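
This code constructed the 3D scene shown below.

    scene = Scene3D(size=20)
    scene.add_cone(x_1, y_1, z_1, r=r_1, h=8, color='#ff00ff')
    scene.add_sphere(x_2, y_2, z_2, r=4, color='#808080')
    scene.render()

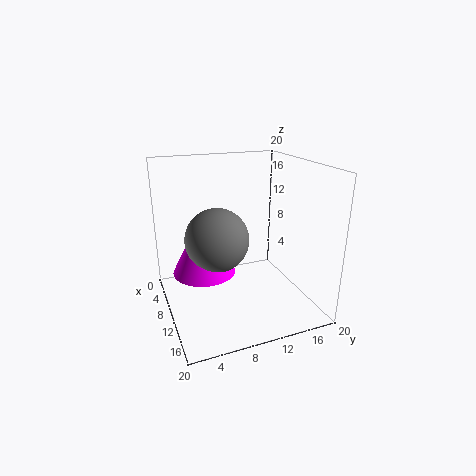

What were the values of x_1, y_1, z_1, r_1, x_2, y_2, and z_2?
x_1 = 12
y_1 = 4.5
z_1 = 7
r_1 = 4
x_2 = 13
y_2 = 6
z_2 = 11.5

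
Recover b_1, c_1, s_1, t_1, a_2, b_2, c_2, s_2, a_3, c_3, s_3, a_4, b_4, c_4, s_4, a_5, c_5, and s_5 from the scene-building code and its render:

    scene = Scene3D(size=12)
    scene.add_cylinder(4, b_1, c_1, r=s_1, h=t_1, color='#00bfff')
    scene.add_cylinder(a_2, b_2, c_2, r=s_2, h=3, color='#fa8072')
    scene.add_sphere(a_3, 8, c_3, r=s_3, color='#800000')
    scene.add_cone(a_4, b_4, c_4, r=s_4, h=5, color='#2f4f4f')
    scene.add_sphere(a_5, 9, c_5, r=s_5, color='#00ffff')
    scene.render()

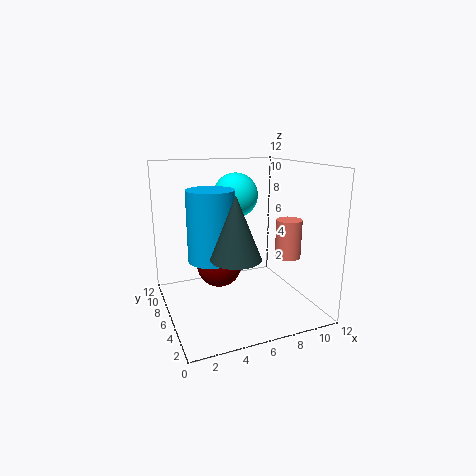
b_1 = 7
c_1 = 4
s_1 = 2
t_1 = 6
a_2 = 9
b_2 = 3
c_2 = 5
s_2 = 1
a_3 = 5
c_3 = 3
s_3 = 2
a_4 = 5
b_4 = 4
c_4 = 5
s_4 = 2
a_5 = 7
c_5 = 9
s_5 = 2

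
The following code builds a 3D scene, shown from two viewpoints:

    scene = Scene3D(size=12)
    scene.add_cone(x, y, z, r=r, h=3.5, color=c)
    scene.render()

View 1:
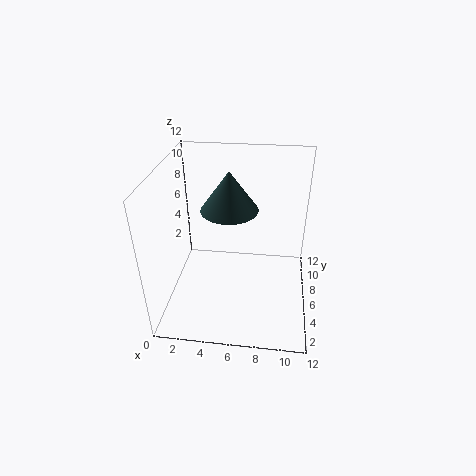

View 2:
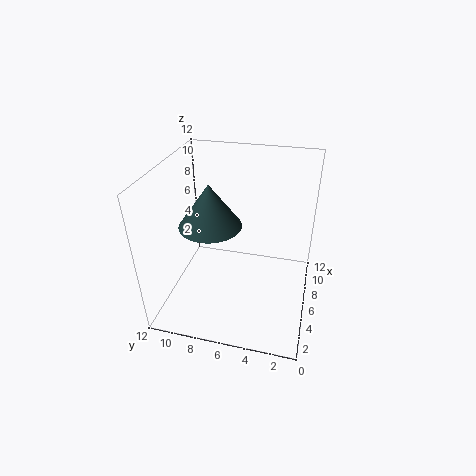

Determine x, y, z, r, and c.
x = 5, y = 8, z = 7.5, r = 2.5, c = 'darkslategray'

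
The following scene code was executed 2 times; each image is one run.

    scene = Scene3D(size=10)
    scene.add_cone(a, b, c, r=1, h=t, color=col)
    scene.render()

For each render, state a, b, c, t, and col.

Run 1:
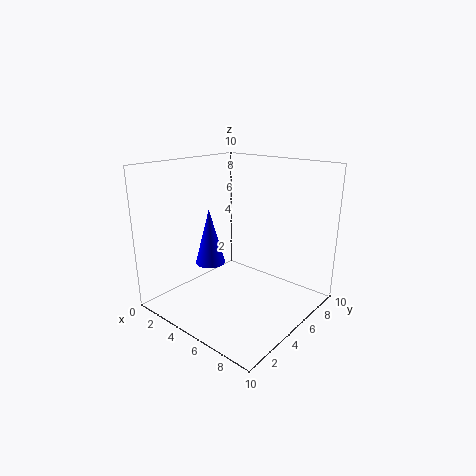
a = 4; b = 3.25; c = 3.5; t = 3.75; col = 'blue'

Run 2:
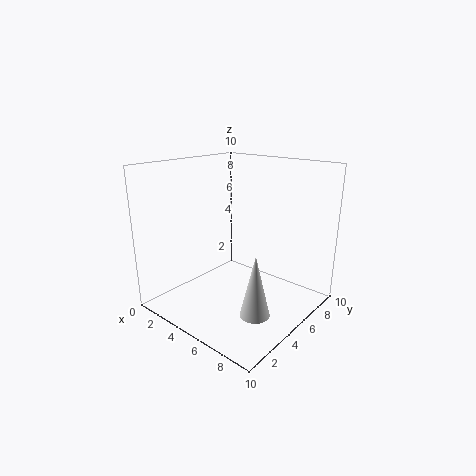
a = 7.5; b = 3.75; c = 0.5; t = 4.25; col = 'lightgray'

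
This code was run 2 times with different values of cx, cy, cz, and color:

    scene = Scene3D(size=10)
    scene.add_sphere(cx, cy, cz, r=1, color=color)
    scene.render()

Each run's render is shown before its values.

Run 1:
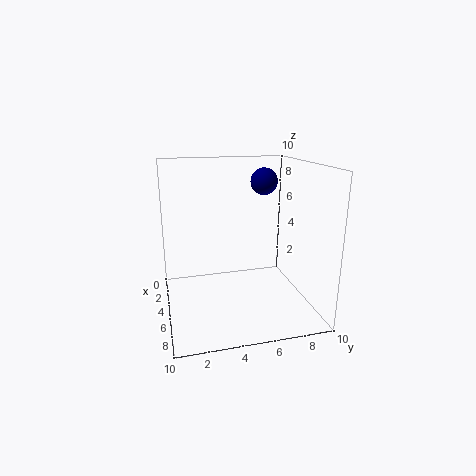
cx = 3
cy = 7.5
cz = 8.5
color = 'navy'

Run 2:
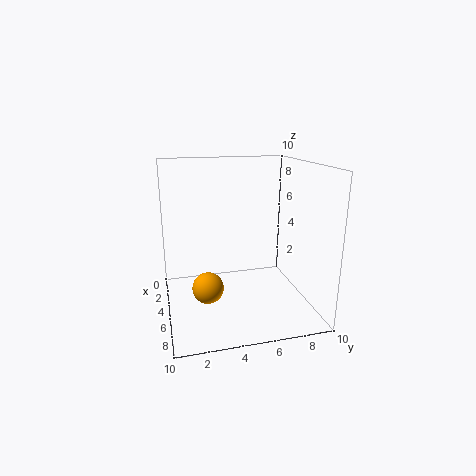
cx = 7
cy = 2.5
cz = 2.5
color = 'orange'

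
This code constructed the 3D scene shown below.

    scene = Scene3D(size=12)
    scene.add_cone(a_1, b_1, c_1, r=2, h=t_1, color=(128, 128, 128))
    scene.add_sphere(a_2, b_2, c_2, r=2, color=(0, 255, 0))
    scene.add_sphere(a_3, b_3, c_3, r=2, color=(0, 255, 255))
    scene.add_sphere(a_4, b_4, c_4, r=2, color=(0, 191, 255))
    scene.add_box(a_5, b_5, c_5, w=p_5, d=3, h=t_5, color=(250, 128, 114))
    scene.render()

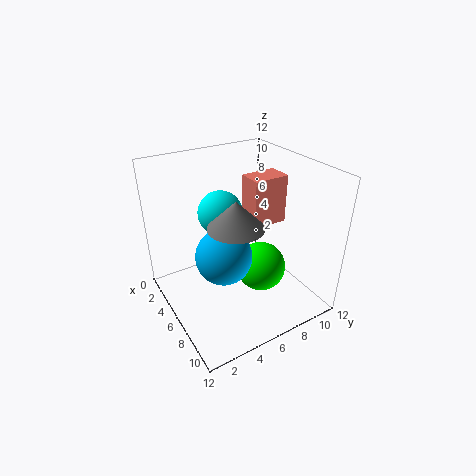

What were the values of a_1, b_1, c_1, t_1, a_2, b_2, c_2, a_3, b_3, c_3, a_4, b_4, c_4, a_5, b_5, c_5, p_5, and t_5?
a_1 = 9
b_1 = 4
c_1 = 9
t_1 = 2
a_2 = 8
b_2 = 7
c_2 = 4
a_3 = 3
b_3 = 6
c_3 = 7
a_4 = 9
b_4 = 3
c_4 = 7
a_5 = 5
b_5 = 7
c_5 = 7
p_5 = 2
t_5 = 4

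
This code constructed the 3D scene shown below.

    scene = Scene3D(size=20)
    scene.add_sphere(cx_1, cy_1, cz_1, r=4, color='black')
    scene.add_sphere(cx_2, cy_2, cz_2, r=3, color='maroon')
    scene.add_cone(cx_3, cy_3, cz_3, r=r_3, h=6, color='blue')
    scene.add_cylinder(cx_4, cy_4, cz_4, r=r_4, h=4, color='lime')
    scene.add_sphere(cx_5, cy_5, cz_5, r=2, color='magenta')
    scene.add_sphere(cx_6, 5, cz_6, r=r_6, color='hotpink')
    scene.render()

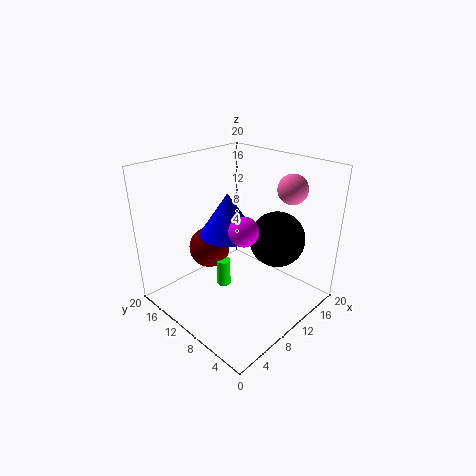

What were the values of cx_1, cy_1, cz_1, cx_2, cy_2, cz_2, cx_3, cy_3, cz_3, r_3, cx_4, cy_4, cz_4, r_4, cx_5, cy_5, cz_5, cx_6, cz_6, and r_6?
cx_1 = 15
cy_1 = 7
cz_1 = 9
cx_2 = 9
cy_2 = 15
cz_2 = 7
cx_3 = 10
cy_3 = 12
cz_3 = 10
r_3 = 4
cx_4 = 9
cy_4 = 12
cz_4 = 2
r_4 = 1
cx_5 = 9
cy_5 = 8
cz_5 = 12
cx_6 = 15
cz_6 = 17
r_6 = 2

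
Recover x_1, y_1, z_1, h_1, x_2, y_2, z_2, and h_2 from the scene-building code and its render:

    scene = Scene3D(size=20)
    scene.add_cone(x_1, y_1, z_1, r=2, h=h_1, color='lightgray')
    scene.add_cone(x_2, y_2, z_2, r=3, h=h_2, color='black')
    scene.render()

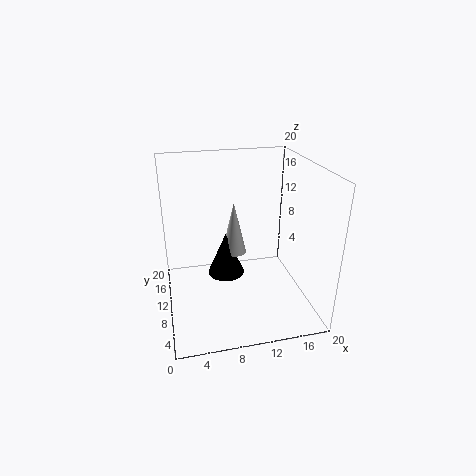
x_1 = 11
y_1 = 17
z_1 = 4
h_1 = 8.5
x_2 = 9.5
y_2 = 16.5
z_2 = 0.5
h_2 = 7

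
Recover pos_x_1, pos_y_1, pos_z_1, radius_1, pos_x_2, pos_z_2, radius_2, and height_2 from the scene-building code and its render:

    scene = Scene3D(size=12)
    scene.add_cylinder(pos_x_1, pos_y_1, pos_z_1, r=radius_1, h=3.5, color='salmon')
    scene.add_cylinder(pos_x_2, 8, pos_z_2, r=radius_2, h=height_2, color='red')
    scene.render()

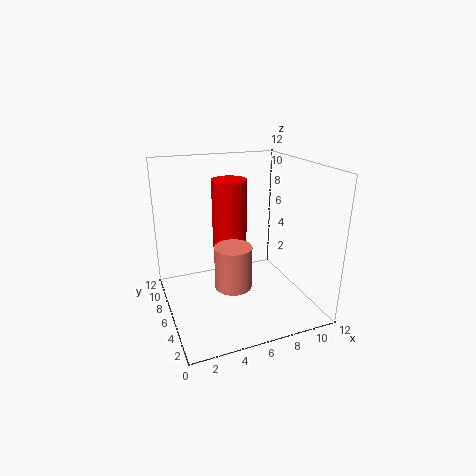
pos_x_1 = 5; pos_y_1 = 4.5; pos_z_1 = 2.5; radius_1 = 1.5; pos_x_2 = 6; pos_z_2 = 4.5; radius_2 = 1.5; height_2 = 6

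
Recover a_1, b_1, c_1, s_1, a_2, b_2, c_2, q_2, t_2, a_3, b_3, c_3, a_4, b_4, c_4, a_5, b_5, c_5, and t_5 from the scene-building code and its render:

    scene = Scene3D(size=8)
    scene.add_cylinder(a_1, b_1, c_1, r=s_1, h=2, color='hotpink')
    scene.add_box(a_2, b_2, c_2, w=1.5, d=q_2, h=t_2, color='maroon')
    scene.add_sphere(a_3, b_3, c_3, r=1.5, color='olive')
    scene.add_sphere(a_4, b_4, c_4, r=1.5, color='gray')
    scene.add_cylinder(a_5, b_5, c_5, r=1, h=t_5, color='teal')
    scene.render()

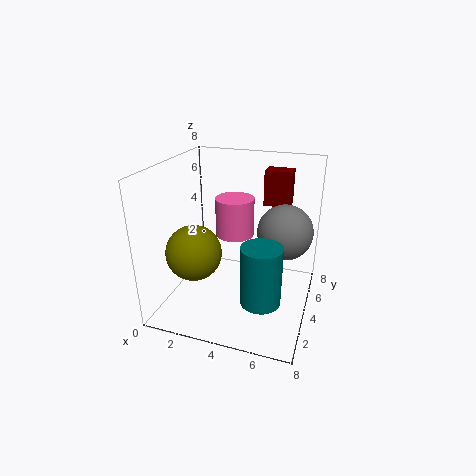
a_1 = 4; b_1 = 3.5; c_1 = 4.5; s_1 = 1; a_2 = 5; b_2 = 5.5; c_2 = 5.5; q_2 = 1; t_2 = 2; a_3 = 2; b_3 = 2.5; c_3 = 3.5; a_4 = 6.5; b_4 = 4.5; c_4 = 4.5; a_5 = 6; b_5 = 1.5; c_5 = 2; t_5 = 3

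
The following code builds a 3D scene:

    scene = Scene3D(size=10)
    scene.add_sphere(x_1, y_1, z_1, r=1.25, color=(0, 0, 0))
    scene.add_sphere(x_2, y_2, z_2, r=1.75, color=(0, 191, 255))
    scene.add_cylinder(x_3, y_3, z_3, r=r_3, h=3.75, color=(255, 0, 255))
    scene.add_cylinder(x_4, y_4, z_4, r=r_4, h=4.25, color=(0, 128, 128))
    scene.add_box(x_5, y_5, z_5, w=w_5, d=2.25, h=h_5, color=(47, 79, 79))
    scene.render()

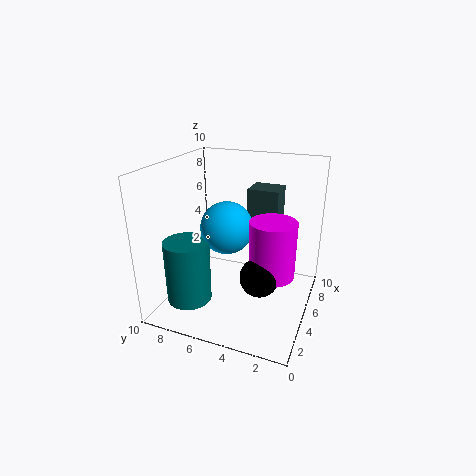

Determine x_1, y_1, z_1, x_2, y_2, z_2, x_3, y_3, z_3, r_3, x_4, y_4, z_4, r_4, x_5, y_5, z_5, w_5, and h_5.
x_1 = 3, y_1 = 2.75, z_1 = 3.5, x_2 = 4.25, y_2 = 5.5, z_2 = 6, x_3 = 4, y_3 = 2.25, z_3 = 3.25, r_3 = 1.5, x_4 = 2.25, y_4 = 7.5, z_4 = 1.25, r_4 = 1.5, x_5 = 6.75, y_5 = 2.75, z_5 = 5.25, w_5 = 2, h_5 = 2.75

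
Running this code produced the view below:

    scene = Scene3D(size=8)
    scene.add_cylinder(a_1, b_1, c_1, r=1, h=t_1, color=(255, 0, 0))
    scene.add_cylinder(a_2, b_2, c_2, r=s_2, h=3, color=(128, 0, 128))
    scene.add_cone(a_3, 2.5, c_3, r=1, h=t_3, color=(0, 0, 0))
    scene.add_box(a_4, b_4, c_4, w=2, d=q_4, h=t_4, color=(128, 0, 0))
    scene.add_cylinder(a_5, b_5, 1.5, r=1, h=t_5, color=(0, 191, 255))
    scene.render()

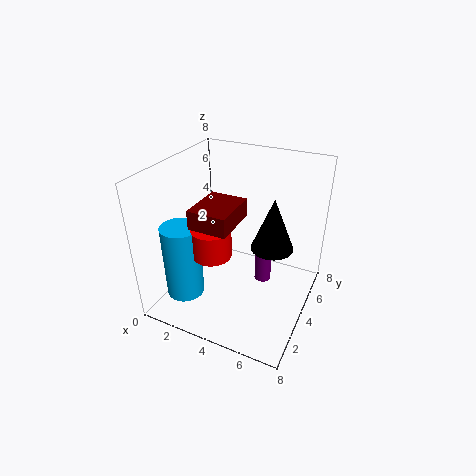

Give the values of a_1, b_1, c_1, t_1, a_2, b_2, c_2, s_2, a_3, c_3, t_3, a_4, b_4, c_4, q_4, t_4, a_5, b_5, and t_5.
a_1 = 3.5; b_1 = 2; c_1 = 4; t_1 = 1.5; a_2 = 5; b_2 = 5.5; c_2 = 0.5; s_2 = 0.5; a_3 = 6.5; c_3 = 5; t_3 = 2.5; a_4 = 2.5; b_4 = 1.5; c_4 = 5.5; q_4 = 2.5; t_4 = 1; a_5 = 2; b_5 = 1.5; t_5 = 4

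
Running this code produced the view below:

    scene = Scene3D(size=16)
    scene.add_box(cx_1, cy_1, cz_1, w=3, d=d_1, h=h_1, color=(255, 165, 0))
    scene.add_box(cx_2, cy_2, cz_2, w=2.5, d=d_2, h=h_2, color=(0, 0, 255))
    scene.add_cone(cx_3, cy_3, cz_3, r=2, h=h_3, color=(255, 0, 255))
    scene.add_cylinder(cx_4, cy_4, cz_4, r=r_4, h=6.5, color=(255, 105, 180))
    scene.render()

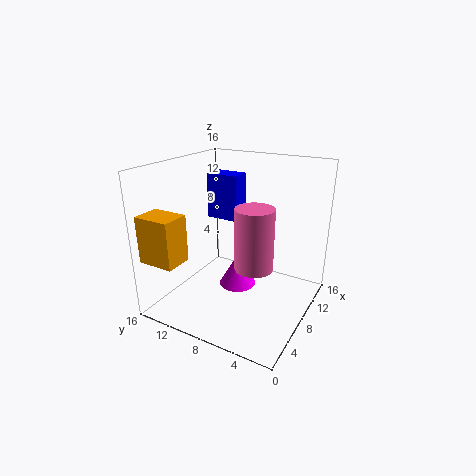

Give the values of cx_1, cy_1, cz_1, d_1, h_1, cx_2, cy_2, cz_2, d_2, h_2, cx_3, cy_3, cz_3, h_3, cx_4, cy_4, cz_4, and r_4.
cx_1 = 0.5, cy_1 = 11.5, cz_1 = 6.5, d_1 = 4, h_1 = 5, cx_2 = 11, cy_2 = 10, cz_2 = 8.5, d_2 = 4, h_2 = 5.5, cx_3 = 7, cy_3 = 7.5, cz_3 = 3, h_3 = 3.5, cx_4 = 6, cy_4 = 5, cz_4 = 6, r_4 = 2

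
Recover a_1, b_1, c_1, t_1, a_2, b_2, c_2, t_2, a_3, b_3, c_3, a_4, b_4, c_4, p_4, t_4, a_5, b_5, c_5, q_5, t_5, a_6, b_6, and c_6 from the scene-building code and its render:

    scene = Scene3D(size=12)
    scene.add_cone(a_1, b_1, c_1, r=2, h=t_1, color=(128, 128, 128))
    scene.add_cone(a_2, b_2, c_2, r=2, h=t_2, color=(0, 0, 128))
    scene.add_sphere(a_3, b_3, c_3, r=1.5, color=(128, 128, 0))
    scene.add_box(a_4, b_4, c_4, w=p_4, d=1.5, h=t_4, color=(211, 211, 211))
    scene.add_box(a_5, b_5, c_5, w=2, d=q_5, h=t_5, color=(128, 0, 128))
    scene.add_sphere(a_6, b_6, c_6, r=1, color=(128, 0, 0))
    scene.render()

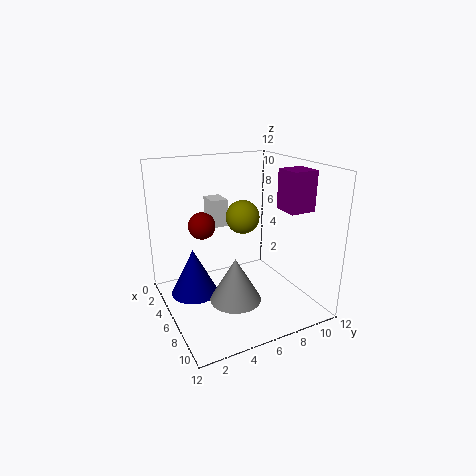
a_1 = 8.5; b_1 = 4.5; c_1 = 2; t_1 = 3.5; a_2 = 4.5; b_2 = 2.5; c_2 = 1; t_2 = 4; a_3 = 4; b_3 = 7.5; c_3 = 7; a_4 = 1; b_4 = 5; c_4 = 6; p_4 = 2; t_4 = 2.5; a_5 = 8.5; b_5 = 8; c_5 = 9; q_5 = 2; t_5 = 3; a_6 = 7; b_6 = 2.5; c_6 = 8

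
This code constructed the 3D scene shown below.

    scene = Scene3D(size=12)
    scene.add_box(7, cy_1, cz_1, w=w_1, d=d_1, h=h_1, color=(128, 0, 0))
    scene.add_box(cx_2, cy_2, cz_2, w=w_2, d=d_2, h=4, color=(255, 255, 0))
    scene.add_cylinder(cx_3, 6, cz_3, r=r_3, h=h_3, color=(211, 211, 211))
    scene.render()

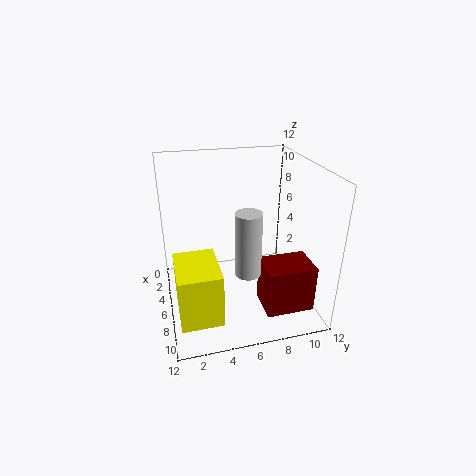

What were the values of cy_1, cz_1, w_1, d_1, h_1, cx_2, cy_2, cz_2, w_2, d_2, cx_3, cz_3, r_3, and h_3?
cy_1 = 7.5; cz_1 = 0.5; w_1 = 3; d_1 = 4; h_1 = 4; cx_2 = 8; cy_2 = 0.5; cz_2 = 2.5; w_2 = 4; d_2 = 3; cx_3 = 9; cz_3 = 4.5; r_3 = 1; h_3 = 5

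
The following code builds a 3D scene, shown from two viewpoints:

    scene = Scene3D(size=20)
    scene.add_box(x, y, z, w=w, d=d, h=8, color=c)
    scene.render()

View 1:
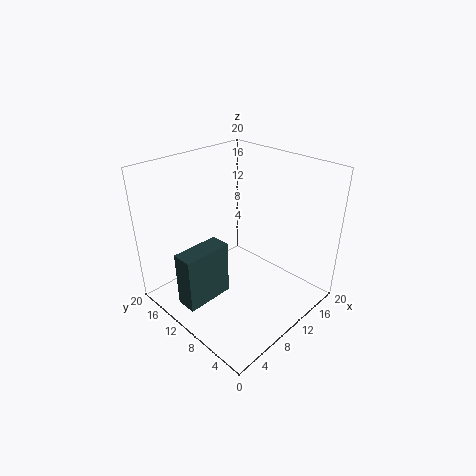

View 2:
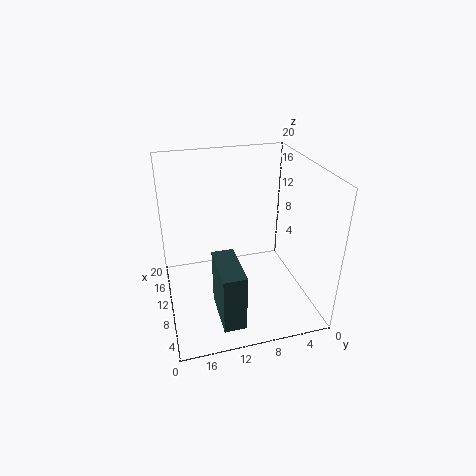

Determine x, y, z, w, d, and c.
x = 2
y = 11
z = 1
w = 7
d = 3
c = 'darkslategray'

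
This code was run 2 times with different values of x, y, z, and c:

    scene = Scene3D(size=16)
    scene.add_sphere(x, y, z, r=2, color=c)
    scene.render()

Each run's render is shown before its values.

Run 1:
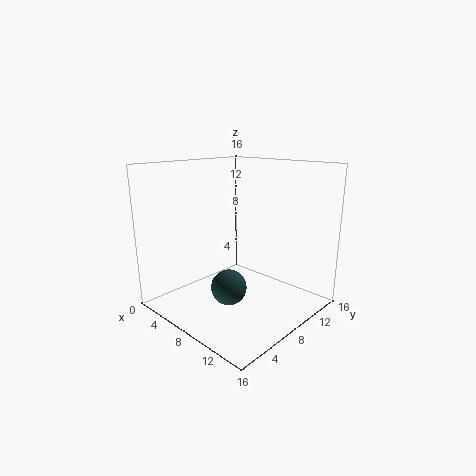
x = 8, y = 6.5, z = 2.5, c = 'darkslategray'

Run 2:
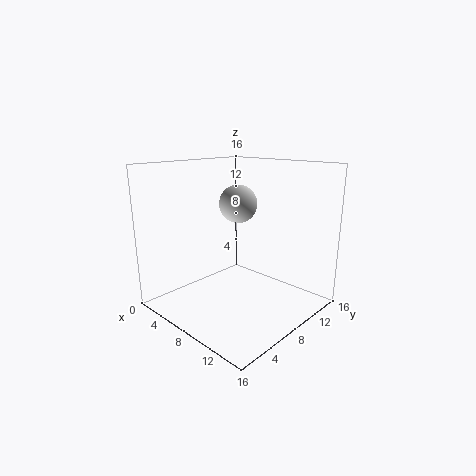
x = 8.5, y = 7.5, z = 12, c = 'lightgray'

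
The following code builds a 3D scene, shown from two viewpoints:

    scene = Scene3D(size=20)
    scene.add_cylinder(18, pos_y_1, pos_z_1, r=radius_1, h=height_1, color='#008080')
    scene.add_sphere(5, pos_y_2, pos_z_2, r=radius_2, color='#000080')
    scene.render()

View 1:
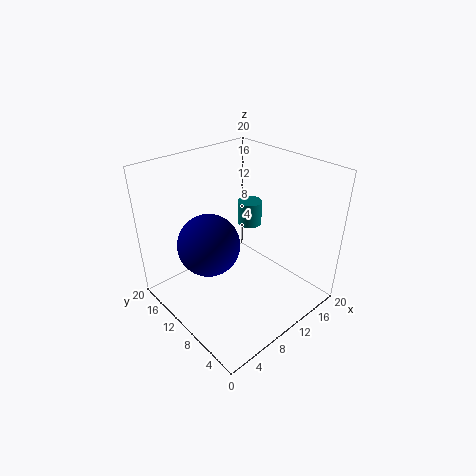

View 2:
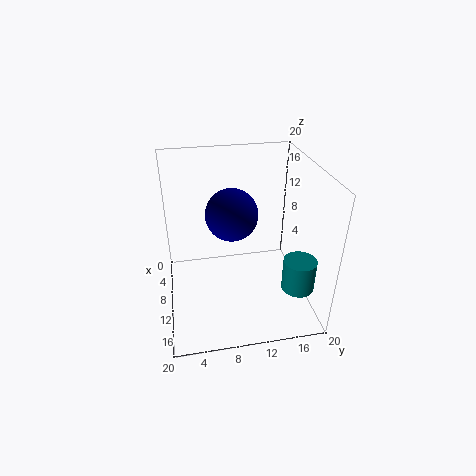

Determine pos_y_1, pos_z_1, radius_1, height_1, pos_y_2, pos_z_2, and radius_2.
pos_y_1 = 16
pos_z_1 = 7
radius_1 = 2
height_1 = 4
pos_y_2 = 10
pos_z_2 = 11
radius_2 = 4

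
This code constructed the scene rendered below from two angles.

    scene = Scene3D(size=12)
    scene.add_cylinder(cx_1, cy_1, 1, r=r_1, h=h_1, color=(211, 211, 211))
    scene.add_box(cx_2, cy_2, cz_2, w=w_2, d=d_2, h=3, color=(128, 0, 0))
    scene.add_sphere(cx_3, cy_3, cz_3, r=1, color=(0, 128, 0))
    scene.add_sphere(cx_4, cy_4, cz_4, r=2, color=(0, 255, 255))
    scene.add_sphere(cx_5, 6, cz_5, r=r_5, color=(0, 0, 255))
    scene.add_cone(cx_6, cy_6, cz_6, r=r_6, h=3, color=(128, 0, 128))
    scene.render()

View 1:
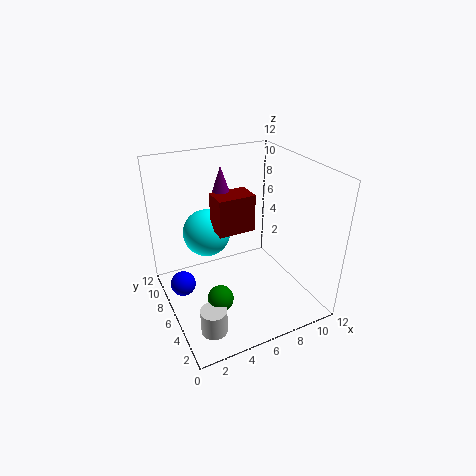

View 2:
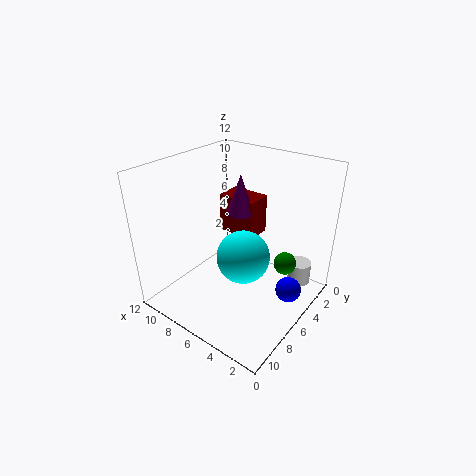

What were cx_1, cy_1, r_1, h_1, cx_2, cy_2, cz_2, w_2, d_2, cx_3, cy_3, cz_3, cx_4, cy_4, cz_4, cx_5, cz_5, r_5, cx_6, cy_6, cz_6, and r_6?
cx_1 = 2; cy_1 = 2; r_1 = 1; h_1 = 2; cx_2 = 4; cy_2 = 5; cz_2 = 7; w_2 = 3; d_2 = 2; cx_3 = 3; cy_3 = 3; cz_3 = 3; cx_4 = 4; cy_4 = 8; cz_4 = 6; cx_5 = 1; cz_5 = 3; r_5 = 1; cx_6 = 5; cy_6 = 7; cz_6 = 9; r_6 = 1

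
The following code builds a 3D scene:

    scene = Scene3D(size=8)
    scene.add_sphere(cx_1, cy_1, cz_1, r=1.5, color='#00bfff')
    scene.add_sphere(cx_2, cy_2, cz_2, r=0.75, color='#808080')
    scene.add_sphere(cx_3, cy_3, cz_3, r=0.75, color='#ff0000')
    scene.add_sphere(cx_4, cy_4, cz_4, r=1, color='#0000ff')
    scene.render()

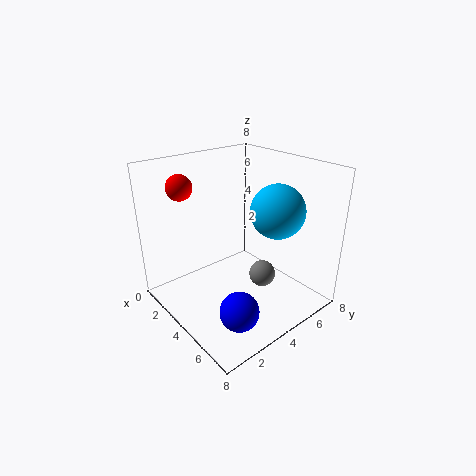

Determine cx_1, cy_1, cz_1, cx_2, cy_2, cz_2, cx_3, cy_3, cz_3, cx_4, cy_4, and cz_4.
cx_1 = 5.25; cy_1 = 5.75; cz_1 = 5.5; cx_2 = 5; cy_2 = 5; cz_2 = 1.75; cx_3 = 1; cy_3 = 2.25; cz_3 = 6.5; cx_4 = 6.5; cy_4 = 2; cz_4 = 1.5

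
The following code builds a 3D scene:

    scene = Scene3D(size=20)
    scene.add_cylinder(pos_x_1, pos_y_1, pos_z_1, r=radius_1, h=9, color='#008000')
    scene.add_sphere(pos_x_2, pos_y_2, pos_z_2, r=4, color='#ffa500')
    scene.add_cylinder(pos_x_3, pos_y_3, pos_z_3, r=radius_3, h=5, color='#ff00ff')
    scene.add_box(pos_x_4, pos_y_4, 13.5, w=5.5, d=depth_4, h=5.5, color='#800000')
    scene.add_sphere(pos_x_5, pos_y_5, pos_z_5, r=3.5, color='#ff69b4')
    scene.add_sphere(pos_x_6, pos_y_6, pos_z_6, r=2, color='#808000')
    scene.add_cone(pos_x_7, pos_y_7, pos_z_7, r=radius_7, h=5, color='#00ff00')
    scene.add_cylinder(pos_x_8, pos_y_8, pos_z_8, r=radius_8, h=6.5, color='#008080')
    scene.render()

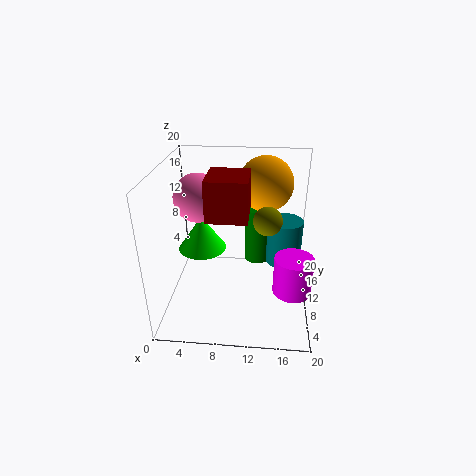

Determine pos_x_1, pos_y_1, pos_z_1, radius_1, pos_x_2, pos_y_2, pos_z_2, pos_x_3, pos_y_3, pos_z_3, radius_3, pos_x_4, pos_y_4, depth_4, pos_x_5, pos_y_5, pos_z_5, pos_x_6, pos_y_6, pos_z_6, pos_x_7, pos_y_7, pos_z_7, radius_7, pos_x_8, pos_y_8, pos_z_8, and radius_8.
pos_x_1 = 12.5; pos_y_1 = 17; pos_z_1 = 2.5; radius_1 = 2; pos_x_2 = 13.5; pos_y_2 = 15.5; pos_z_2 = 16; pos_x_3 = 17.5; pos_y_3 = 5.5; pos_z_3 = 5; radius_3 = 2.5; pos_x_4 = 6; pos_y_4 = 7; depth_4 = 6; pos_x_5 = 4; pos_y_5 = 13; pos_z_5 = 14.5; pos_x_6 = 14; pos_y_6 = 10.5; pos_z_6 = 12.5; pos_x_7 = 4.5; pos_y_7 = 12; pos_z_7 = 7; radius_7 = 3.5; pos_x_8 = 16.5; pos_y_8 = 12; pos_z_8 = 5.5; radius_8 = 2.5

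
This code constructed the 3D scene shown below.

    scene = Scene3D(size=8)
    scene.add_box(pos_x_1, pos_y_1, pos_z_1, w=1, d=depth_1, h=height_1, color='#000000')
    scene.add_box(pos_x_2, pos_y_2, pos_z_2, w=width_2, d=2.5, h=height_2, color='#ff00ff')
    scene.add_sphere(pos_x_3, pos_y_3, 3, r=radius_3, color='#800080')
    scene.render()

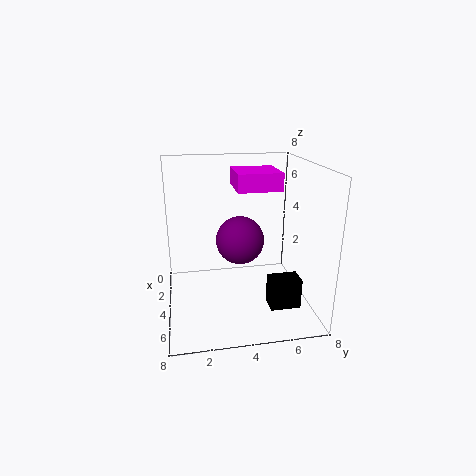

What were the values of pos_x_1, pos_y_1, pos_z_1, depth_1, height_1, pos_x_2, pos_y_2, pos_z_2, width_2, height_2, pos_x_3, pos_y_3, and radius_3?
pos_x_1 = 6.5, pos_y_1 = 5, pos_z_1 = 1.5, depth_1 = 1.5, height_1 = 1.5, pos_x_2 = 1.5, pos_y_2 = 4, pos_z_2 = 6.5, width_2 = 2.5, height_2 = 1, pos_x_3 = 2, pos_y_3 = 4.5, radius_3 = 1.5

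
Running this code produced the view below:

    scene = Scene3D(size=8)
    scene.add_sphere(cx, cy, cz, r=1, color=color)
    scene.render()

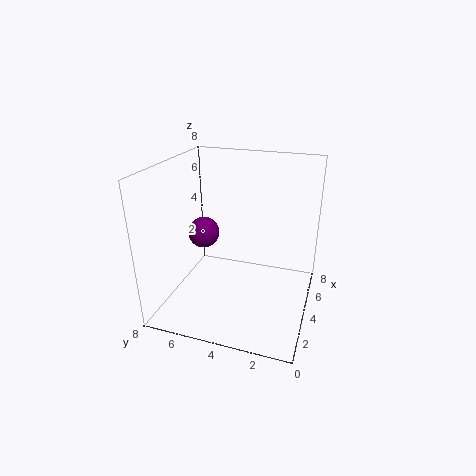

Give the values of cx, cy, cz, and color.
cx = 6; cy = 7; cz = 3; color = 'purple'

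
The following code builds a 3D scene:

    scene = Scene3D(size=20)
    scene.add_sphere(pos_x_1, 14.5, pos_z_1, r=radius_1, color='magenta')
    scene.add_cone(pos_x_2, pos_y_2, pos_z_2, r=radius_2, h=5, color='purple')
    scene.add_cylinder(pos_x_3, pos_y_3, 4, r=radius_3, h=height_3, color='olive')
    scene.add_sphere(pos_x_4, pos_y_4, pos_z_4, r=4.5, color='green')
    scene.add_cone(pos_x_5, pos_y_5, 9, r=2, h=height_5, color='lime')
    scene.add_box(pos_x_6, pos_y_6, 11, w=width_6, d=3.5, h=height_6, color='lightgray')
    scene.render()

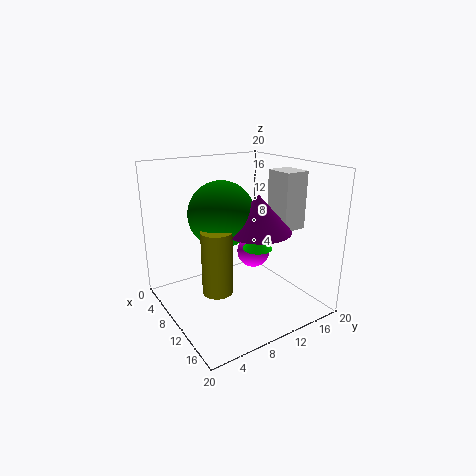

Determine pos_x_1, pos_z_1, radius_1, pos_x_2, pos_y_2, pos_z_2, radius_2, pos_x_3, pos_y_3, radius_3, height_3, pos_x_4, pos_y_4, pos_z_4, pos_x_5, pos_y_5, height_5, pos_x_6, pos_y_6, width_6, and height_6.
pos_x_1 = 7.5
pos_z_1 = 6
radius_1 = 2.5
pos_x_2 = 12.5
pos_y_2 = 11.5
pos_z_2 = 11.5
radius_2 = 4.5
pos_x_3 = 12
pos_y_3 = 5.5
radius_3 = 2
height_3 = 8.5
pos_x_4 = 9
pos_y_4 = 8
pos_z_4 = 13.5
pos_x_5 = 12.5
pos_y_5 = 11.5
height_5 = 3
pos_x_6 = 10
pos_y_6 = 15
width_6 = 4
height_6 = 8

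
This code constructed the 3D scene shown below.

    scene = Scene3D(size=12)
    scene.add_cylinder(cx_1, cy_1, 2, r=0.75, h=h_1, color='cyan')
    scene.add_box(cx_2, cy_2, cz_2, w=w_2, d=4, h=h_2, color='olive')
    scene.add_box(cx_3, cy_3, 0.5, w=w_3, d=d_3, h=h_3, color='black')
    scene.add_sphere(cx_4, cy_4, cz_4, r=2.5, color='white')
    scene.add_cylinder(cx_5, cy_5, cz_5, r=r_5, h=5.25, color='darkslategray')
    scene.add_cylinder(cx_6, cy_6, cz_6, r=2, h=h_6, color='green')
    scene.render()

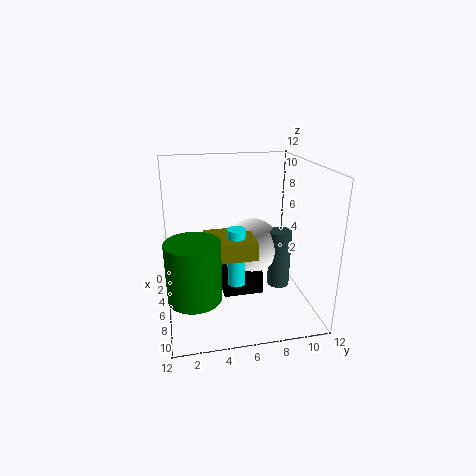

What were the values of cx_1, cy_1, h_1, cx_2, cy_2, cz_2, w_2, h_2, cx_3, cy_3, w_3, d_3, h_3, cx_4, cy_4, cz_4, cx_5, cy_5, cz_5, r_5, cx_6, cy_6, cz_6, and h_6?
cx_1 = 6.5
cy_1 = 5.75
h_1 = 5
cx_2 = 4.25
cy_2 = 3.25
cz_2 = 4.75
w_2 = 3.75
h_2 = 1.5
cx_3 = 3.25
cy_3 = 4.75
w_3 = 3
d_3 = 3.5
h_3 = 2
cx_4 = 4
cy_4 = 7.75
cz_4 = 4.25
cx_5 = 5.25
cy_5 = 10
cz_5 = 0.75
r_5 = 1
cx_6 = 9.5
cy_6 = 2
cz_6 = 3
h_6 = 4.5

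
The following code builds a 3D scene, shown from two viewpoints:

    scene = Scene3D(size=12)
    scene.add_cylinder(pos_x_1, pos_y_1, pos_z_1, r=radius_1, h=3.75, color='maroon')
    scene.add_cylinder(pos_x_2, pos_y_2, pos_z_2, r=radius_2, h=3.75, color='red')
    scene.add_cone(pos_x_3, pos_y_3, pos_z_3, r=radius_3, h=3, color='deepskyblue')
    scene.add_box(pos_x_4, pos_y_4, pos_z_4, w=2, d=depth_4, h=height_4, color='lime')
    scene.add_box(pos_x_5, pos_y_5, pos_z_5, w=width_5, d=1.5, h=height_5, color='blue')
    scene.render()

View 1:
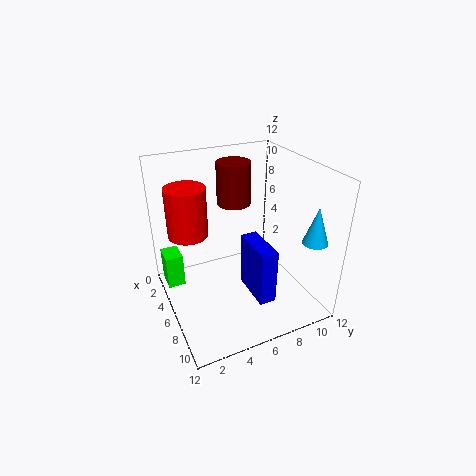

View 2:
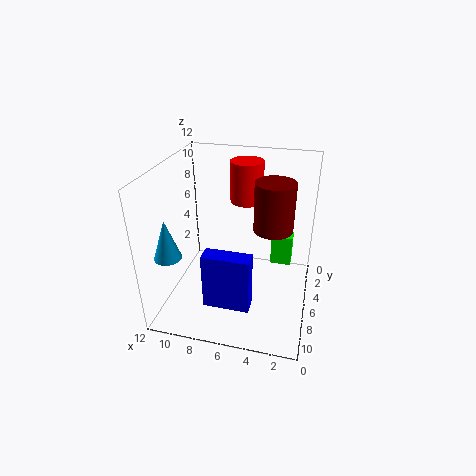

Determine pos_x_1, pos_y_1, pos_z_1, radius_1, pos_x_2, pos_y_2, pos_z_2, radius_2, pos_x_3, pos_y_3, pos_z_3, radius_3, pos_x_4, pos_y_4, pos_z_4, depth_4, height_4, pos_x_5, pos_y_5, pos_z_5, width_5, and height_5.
pos_x_1 = 3, pos_y_1 = 7, pos_z_1 = 7.75, radius_1 = 1.5, pos_x_2 = 6.25, pos_y_2 = 1.75, pos_z_2 = 7.5, radius_2 = 1.5, pos_x_3 = 10, pos_y_3 = 10.75, pos_z_3 = 6.5, radius_3 = 1, pos_x_4 = 1.75, pos_y_4 = 0.25, pos_z_4 = 1, depth_4 = 1.5, height_4 = 3, pos_x_5 = 4.5, pos_y_5 = 7, pos_z_5 = 0.25, width_5 = 4, height_5 = 5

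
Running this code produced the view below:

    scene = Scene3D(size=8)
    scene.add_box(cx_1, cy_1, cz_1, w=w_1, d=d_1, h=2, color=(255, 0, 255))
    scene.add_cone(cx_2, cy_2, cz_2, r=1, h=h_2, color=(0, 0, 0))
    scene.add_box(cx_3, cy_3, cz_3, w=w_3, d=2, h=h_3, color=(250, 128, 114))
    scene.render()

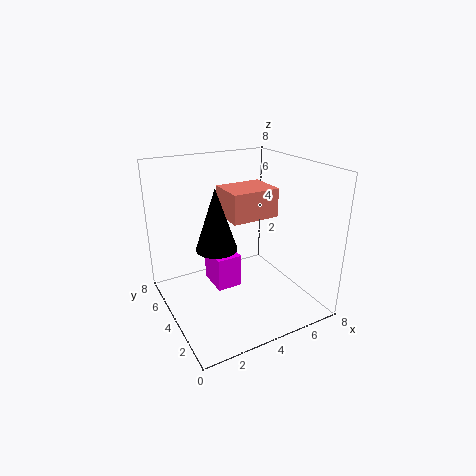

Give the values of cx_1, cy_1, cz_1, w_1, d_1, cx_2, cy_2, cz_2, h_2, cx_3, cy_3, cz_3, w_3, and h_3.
cx_1 = 3
cy_1 = 4.5
cz_1 = 0.5
w_1 = 1.5
d_1 = 2
cx_2 = 2
cy_2 = 2.5
cz_2 = 4.5
h_2 = 3
cx_3 = 3
cy_3 = 2.5
cz_3 = 5.5
w_3 = 2.5
h_3 = 1.5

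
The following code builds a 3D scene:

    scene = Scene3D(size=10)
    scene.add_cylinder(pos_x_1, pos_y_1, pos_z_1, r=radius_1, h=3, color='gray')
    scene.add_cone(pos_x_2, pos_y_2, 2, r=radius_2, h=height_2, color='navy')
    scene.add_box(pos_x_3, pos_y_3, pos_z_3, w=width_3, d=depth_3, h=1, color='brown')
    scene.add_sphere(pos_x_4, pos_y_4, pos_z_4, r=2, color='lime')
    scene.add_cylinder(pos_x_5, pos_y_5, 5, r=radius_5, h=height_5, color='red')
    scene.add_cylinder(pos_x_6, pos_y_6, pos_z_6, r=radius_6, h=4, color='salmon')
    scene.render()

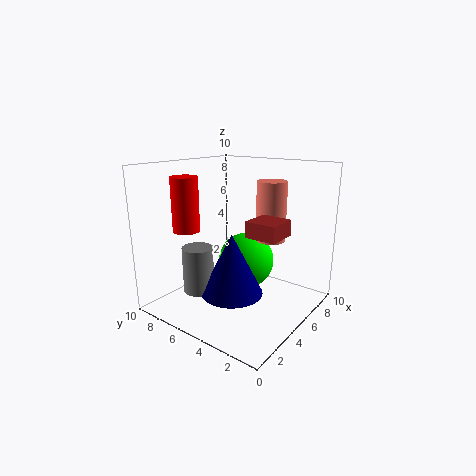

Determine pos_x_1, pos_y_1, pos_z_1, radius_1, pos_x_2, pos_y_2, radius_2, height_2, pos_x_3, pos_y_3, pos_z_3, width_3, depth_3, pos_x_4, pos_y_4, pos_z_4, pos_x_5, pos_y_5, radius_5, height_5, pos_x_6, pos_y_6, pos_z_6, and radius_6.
pos_x_1 = 2
pos_y_1 = 6
pos_z_1 = 2
radius_1 = 1
pos_x_2 = 3
pos_y_2 = 4
radius_2 = 2
height_2 = 4
pos_x_3 = 3
pos_y_3 = 1
pos_z_3 = 6
width_3 = 2
depth_3 = 2
pos_x_4 = 6
pos_y_4 = 5
pos_z_4 = 3
pos_x_5 = 4
pos_y_5 = 9
radius_5 = 1
height_5 = 4
pos_x_6 = 6
pos_y_6 = 3
pos_z_6 = 5
radius_6 = 1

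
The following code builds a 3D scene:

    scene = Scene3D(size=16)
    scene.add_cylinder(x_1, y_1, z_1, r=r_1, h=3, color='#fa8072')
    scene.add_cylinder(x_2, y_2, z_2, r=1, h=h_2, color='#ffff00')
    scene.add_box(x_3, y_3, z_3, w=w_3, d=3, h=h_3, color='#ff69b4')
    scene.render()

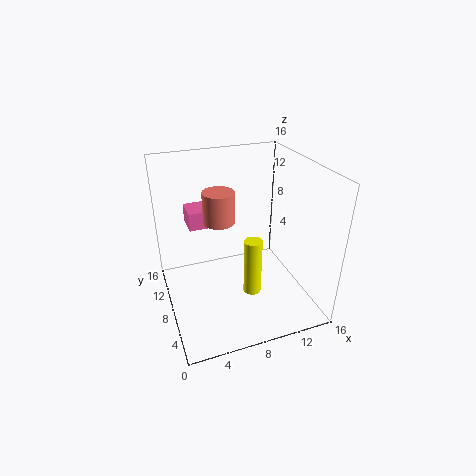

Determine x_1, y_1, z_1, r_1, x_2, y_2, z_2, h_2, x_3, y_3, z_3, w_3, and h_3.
x_1 = 5
y_1 = 5
z_1 = 12
r_1 = 1.5
x_2 = 9
y_2 = 6
z_2 = 2
h_2 = 6.5
x_3 = 3
y_3 = 9.5
z_3 = 9
w_3 = 5
h_3 = 2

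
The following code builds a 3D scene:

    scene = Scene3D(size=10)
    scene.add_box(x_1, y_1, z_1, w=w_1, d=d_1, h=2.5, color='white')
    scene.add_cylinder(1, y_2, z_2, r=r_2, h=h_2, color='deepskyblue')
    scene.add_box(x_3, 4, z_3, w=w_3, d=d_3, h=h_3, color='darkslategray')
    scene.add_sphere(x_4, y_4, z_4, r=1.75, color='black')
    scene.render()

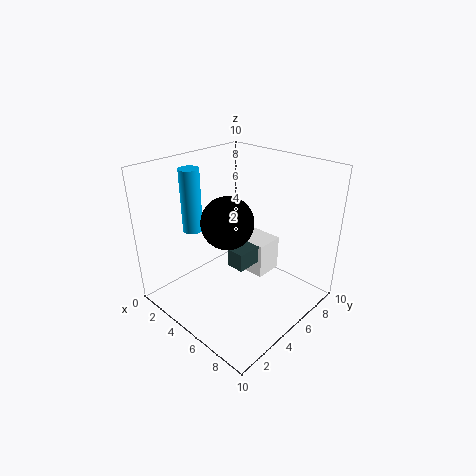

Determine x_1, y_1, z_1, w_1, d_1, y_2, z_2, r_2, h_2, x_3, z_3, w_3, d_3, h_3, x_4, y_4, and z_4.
x_1 = 4.25, y_1 = 5.75, z_1 = 2, w_1 = 2.25, d_1 = 2, y_2 = 4.25, z_2 = 4.5, r_2 = 0.75, h_2 = 4.75, x_3 = 5, z_3 = 3.25, w_3 = 1.25, d_3 = 2.25, h_3 = 1.25, x_4 = 5, y_4 = 4, z_4 = 6.5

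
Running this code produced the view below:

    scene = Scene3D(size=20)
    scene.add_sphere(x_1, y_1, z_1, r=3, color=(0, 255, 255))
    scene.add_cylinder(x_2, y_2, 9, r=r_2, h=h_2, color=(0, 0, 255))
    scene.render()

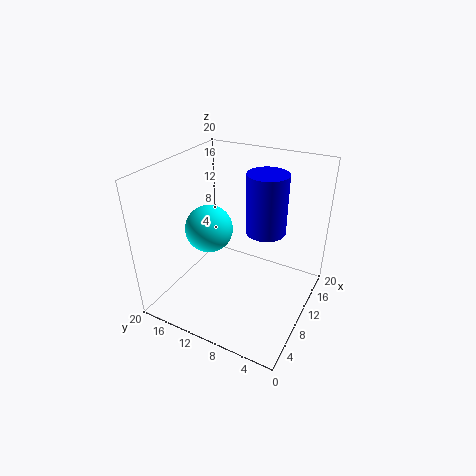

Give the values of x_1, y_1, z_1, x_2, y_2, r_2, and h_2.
x_1 = 6; y_1 = 12; z_1 = 13; x_2 = 15; y_2 = 8; r_2 = 3; h_2 = 9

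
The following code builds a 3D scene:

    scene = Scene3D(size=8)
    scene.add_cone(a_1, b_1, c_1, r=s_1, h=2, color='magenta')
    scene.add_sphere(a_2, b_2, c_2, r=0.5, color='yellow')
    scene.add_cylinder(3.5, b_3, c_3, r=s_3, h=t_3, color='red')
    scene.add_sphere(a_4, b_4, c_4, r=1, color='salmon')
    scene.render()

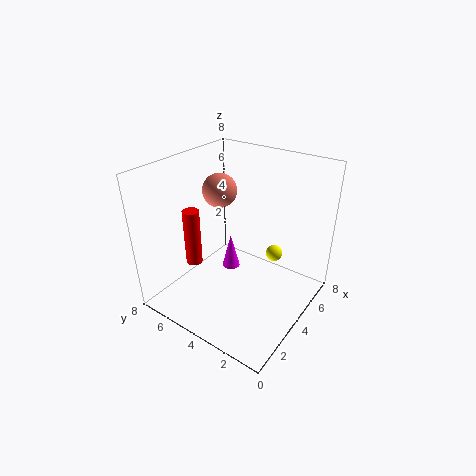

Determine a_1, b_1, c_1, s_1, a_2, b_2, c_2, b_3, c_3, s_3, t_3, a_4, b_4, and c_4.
a_1 = 4, b_1 = 4.5, c_1 = 2, s_1 = 0.5, a_2 = 6.5, b_2 = 3, c_2 = 2, b_3 = 7, c_3 = 1.5, s_3 = 0.5, t_3 = 3.5, a_4 = 5, b_4 = 6, c_4 = 6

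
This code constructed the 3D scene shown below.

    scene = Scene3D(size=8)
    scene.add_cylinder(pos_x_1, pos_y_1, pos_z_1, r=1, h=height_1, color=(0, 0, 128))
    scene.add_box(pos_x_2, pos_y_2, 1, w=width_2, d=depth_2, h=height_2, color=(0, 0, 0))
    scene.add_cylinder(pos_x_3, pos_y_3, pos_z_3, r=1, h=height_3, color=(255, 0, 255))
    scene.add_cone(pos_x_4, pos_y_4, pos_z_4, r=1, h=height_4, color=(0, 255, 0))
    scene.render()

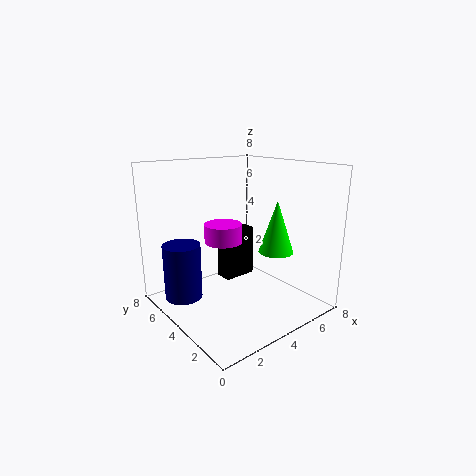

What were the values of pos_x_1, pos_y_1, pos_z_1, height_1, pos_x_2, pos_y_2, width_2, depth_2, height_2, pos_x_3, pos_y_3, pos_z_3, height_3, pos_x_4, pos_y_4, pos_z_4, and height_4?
pos_x_1 = 1
pos_y_1 = 5
pos_z_1 = 1
height_1 = 3
pos_x_2 = 4
pos_y_2 = 5
width_2 = 2
depth_2 = 1
height_2 = 3
pos_x_3 = 3
pos_y_3 = 4
pos_z_3 = 4
height_3 = 1
pos_x_4 = 6
pos_y_4 = 3
pos_z_4 = 3
height_4 = 3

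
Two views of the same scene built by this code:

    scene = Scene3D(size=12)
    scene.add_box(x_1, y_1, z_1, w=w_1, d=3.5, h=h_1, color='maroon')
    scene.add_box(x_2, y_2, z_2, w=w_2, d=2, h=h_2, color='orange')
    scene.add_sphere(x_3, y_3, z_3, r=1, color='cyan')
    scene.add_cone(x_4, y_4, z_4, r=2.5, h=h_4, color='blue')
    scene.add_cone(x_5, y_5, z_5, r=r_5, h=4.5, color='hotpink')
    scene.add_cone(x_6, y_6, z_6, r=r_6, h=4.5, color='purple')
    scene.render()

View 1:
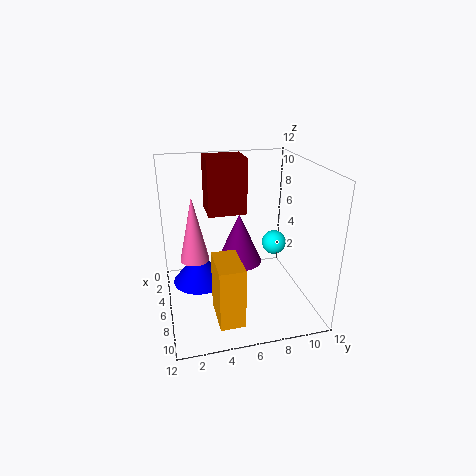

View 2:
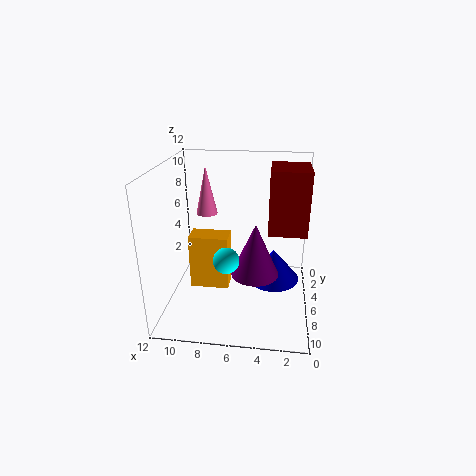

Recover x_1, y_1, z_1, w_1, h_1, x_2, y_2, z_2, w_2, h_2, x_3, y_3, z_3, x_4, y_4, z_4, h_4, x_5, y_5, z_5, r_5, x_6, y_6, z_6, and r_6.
x_1 = 0.5
y_1 = 4
z_1 = 7
w_1 = 3
h_1 = 5
x_2 = 7
y_2 = 3.5
z_2 = 0.5
w_2 = 3.5
h_2 = 5
x_3 = 6.5
y_3 = 9
z_3 = 5.5
x_4 = 3
y_4 = 3
z_4 = 0.5
h_4 = 3
x_5 = 9.5
y_5 = 2
z_5 = 6.5
r_5 = 1
x_6 = 4.5
y_6 = 6.5
z_6 = 3
r_6 = 2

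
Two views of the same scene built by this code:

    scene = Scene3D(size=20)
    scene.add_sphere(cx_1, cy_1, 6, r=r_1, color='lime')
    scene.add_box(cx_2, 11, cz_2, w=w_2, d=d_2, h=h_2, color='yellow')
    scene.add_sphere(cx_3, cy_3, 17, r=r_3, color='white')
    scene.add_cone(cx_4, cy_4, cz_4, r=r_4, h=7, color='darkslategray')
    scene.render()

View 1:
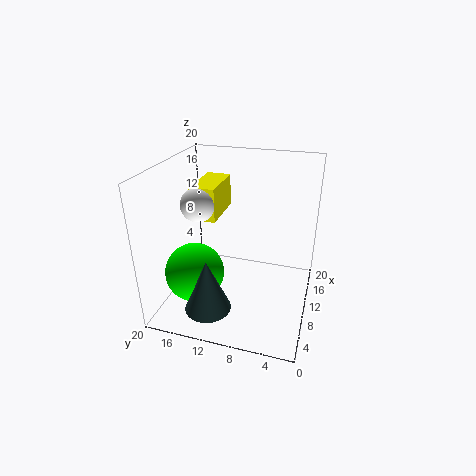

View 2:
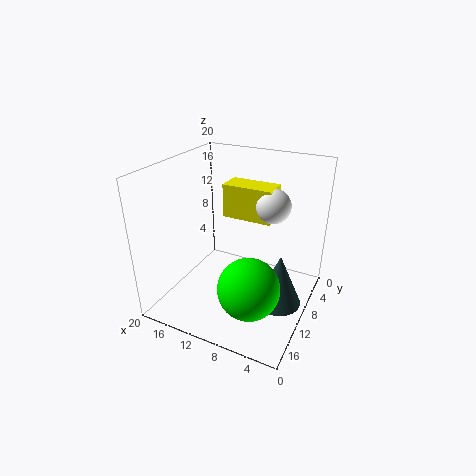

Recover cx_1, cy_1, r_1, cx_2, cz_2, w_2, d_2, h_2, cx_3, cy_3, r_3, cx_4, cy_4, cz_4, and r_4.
cx_1 = 6
cy_1 = 15
r_1 = 4
cx_2 = 4
cz_2 = 15
w_2 = 6
d_2 = 3
h_2 = 4
cx_3 = 4
cy_3 = 13
r_3 = 2
cx_4 = 3
cy_4 = 12
cz_4 = 3
r_4 = 3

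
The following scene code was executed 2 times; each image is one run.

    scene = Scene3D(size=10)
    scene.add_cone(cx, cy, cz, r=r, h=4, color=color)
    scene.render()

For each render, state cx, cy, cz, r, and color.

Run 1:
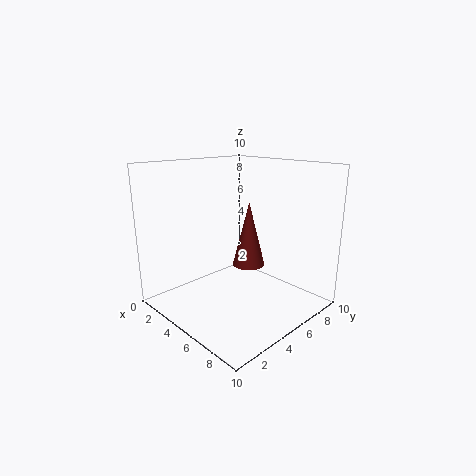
cx = 7
cy = 4
cz = 4
r = 1
color = 'brown'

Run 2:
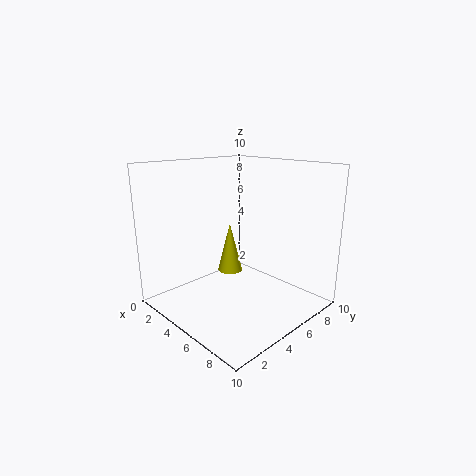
cx = 2
cy = 7
cz = 1
r = 1
color = 'yellow'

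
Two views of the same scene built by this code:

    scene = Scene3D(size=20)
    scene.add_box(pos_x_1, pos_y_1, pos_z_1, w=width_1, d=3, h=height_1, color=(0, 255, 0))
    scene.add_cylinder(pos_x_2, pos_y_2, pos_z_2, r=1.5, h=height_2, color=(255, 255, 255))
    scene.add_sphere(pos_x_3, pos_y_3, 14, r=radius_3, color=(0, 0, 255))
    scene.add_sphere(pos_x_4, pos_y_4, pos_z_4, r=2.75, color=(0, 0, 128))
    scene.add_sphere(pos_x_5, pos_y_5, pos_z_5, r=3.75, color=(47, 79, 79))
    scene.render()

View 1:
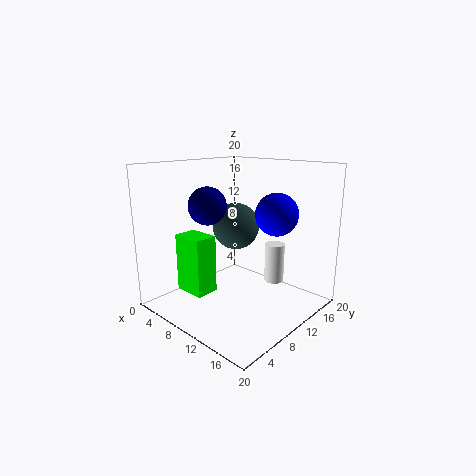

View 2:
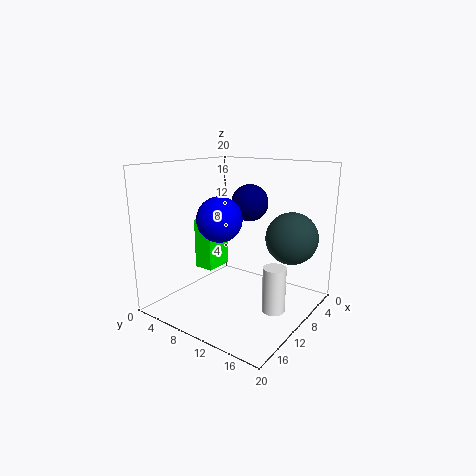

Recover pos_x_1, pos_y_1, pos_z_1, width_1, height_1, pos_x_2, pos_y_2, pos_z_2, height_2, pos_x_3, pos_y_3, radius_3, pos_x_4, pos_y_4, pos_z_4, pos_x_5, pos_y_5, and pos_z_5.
pos_x_1 = 6.25; pos_y_1 = 2.25; pos_z_1 = 4; width_1 = 4.25; height_1 = 7.5; pos_x_2 = 11.5; pos_y_2 = 16.75; pos_z_2 = 1.75; height_2 = 6; pos_x_3 = 15.5; pos_y_3 = 11.25; radius_3 = 2.75; pos_x_4 = 5.25; pos_y_4 = 8.75; pos_z_4 = 14; pos_x_5 = 4.5; pos_y_5 = 15.5; pos_z_5 = 9.5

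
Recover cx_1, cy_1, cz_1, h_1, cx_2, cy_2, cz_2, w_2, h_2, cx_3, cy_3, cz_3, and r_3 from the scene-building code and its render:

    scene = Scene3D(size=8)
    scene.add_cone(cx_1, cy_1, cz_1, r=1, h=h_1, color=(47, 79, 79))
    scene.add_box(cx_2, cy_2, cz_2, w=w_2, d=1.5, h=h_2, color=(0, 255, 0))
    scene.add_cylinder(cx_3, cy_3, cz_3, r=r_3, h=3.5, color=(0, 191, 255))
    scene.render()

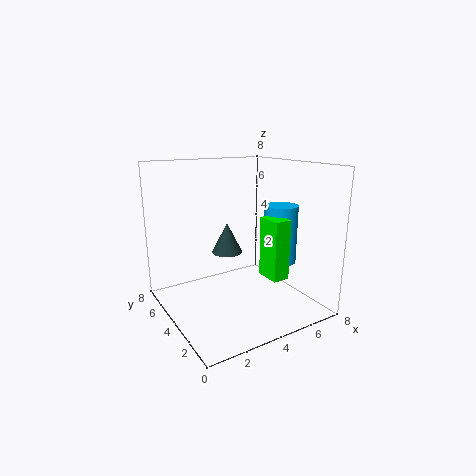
cx_1 = 5; cy_1 = 7; cz_1 = 2; h_1 = 2; cx_2 = 5.5; cy_2 = 2.5; cz_2 = 1.5; w_2 = 1; h_2 = 3.5; cx_3 = 7; cy_3 = 4; cz_3 = 2; r_3 = 1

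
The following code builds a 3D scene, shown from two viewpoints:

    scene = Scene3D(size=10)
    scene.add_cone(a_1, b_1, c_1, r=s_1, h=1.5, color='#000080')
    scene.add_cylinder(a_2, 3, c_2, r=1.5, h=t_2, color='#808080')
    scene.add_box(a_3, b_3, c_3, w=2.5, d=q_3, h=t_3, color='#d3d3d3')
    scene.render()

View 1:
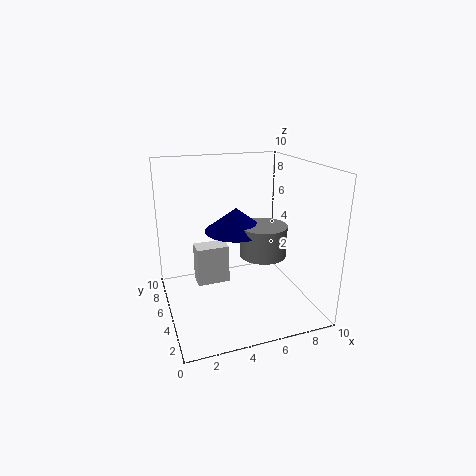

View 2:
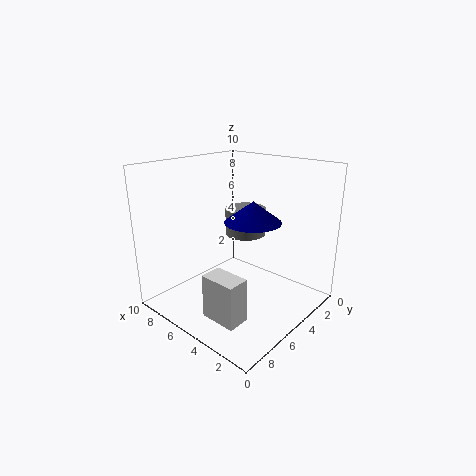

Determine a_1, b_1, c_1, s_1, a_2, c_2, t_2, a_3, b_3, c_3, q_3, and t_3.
a_1 = 4.5
b_1 = 4
c_1 = 6
s_1 = 2
a_2 = 6
c_2 = 4.5
t_2 = 2
a_3 = 2.5
b_3 = 7
c_3 = 0.5
q_3 = 1.5
t_3 = 3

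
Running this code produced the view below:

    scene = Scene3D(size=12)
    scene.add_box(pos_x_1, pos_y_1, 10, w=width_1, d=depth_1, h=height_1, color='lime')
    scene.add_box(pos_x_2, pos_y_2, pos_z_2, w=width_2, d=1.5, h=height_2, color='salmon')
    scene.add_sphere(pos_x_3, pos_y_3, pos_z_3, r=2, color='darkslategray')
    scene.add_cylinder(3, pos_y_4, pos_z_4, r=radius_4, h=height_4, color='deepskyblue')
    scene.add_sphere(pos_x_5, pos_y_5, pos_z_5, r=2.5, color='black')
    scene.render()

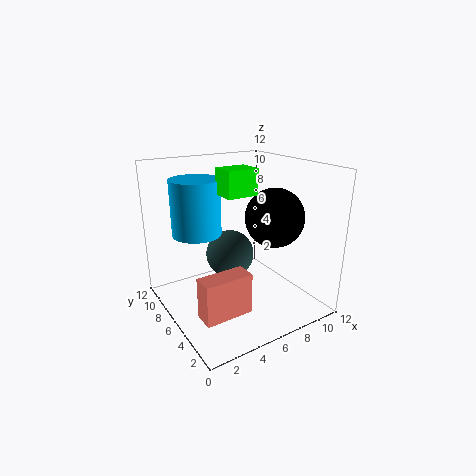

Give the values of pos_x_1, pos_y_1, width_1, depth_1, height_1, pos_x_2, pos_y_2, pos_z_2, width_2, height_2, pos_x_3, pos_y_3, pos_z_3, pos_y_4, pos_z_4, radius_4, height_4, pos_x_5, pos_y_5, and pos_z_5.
pos_x_1 = 4; pos_y_1 = 4; width_1 = 2.5; depth_1 = 2; height_1 = 2; pos_x_2 = 0.5; pos_y_2 = 1; pos_z_2 = 2.5; width_2 = 3.5; height_2 = 3; pos_x_3 = 5.5; pos_y_3 = 6.5; pos_z_3 = 4.5; pos_y_4 = 7.5; pos_z_4 = 6.5; radius_4 = 2; height_4 = 4.5; pos_x_5 = 9; pos_y_5 = 5; pos_z_5 = 7.5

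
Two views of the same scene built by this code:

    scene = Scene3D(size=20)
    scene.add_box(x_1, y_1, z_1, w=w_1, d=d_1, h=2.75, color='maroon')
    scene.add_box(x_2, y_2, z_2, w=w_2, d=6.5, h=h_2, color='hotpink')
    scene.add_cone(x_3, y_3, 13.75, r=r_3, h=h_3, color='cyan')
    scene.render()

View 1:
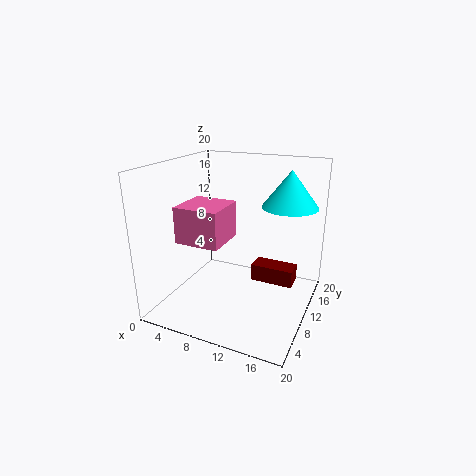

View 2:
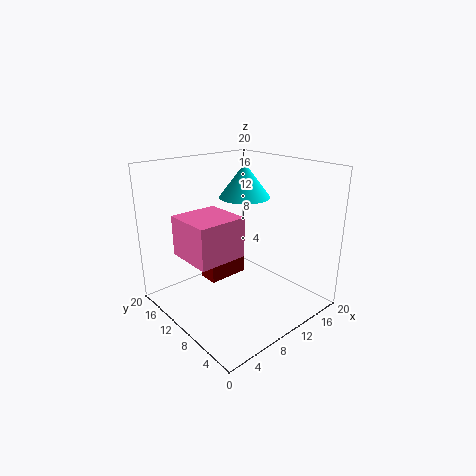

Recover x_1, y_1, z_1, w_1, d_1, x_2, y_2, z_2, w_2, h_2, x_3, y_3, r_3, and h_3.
x_1 = 9.75; y_1 = 15.75; z_1 = 0.25; w_1 = 6.75; d_1 = 3.25; x_2 = 1.75; y_2 = 6.75; z_2 = 9; w_2 = 6.5; h_2 = 5.25; x_3 = 15.75; y_3 = 15; r_3 = 4; h_3 = 5.25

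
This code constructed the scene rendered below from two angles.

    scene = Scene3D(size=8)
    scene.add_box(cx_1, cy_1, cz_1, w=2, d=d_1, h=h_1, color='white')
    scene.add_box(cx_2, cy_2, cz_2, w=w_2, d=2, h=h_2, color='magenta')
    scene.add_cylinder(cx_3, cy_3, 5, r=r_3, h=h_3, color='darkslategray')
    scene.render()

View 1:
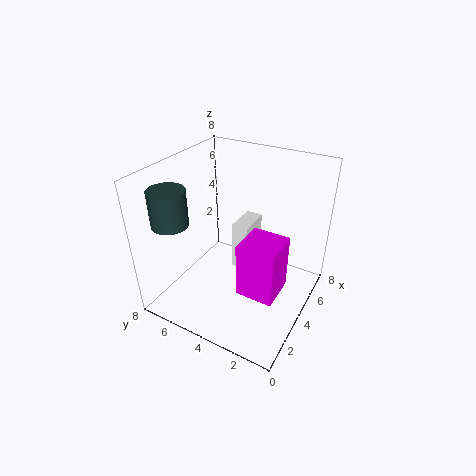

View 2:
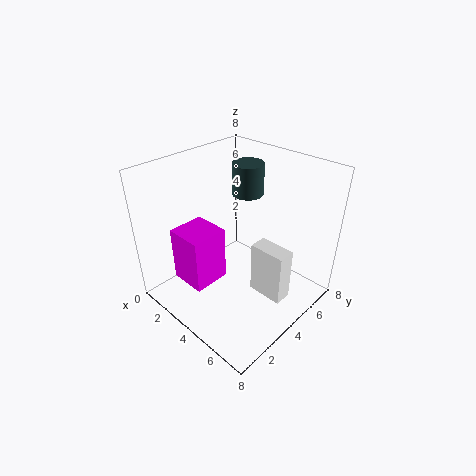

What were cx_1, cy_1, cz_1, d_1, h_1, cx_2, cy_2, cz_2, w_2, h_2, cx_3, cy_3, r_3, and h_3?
cx_1 = 5
cy_1 = 4
cz_1 = 1
d_1 = 1
h_1 = 3
cx_2 = 2
cy_2 = 1
cz_2 = 2
w_2 = 2
h_2 = 3
cx_3 = 2
cy_3 = 7
r_3 = 1
h_3 = 2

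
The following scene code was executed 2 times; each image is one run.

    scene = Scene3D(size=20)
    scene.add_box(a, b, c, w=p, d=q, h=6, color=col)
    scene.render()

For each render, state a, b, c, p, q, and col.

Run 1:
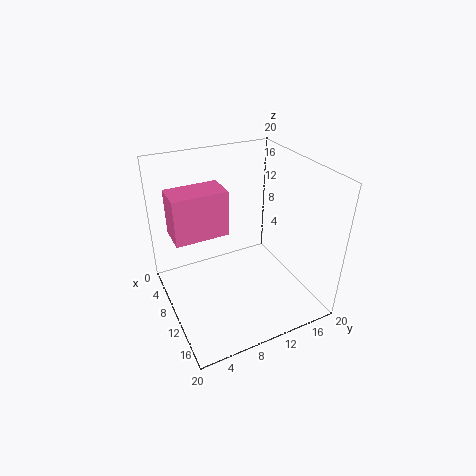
a = 7.5
b = 1
c = 12
p = 4
q = 7
col = 'hotpink'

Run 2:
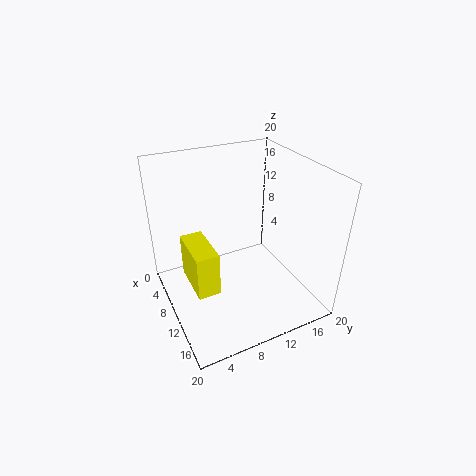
a = 7.5
b = 2.5
c = 5
p = 6.5
q = 3
col = 'yellow'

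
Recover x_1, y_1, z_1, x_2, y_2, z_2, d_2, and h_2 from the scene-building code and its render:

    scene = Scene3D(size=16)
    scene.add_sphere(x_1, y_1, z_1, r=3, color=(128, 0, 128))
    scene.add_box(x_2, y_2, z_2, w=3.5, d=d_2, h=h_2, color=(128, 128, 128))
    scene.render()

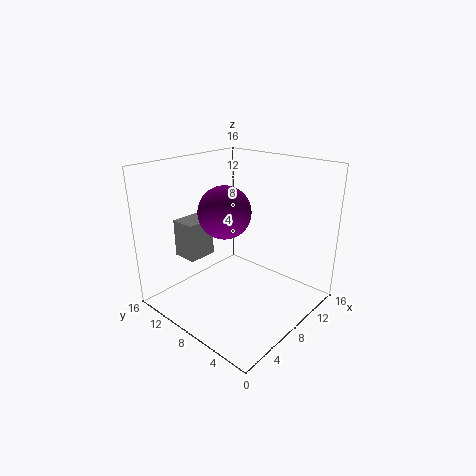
x_1 = 8; y_1 = 10; z_1 = 10.5; x_2 = 5; y_2 = 12.5; z_2 = 4.5; d_2 = 3; h_2 = 4.5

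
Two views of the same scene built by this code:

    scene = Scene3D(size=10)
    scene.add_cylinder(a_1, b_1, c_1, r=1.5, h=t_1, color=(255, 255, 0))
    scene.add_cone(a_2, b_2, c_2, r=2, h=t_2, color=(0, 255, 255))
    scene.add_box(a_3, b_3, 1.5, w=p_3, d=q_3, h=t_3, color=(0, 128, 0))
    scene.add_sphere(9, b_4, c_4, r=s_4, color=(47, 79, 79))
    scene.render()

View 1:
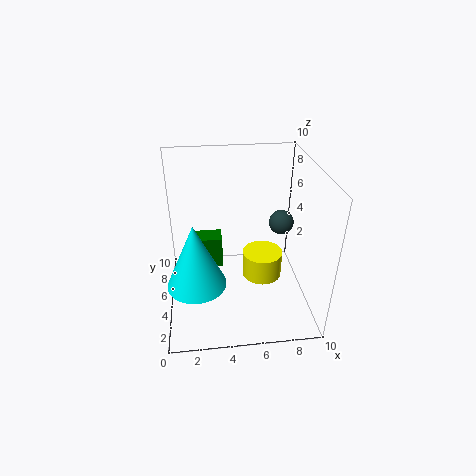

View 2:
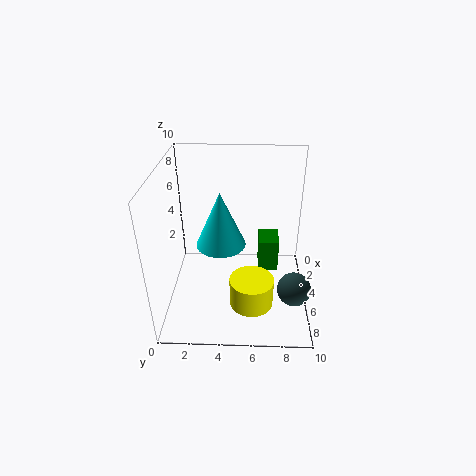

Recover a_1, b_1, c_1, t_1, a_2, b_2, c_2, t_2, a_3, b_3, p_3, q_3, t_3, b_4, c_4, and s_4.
a_1 = 7, b_1 = 6, c_1 = 1, t_1 = 2, a_2 = 2, b_2 = 3.5, c_2 = 2.5, t_2 = 4.5, a_3 = 2, b_3 = 6.5, p_3 = 2, q_3 = 1.5, t_3 = 2.5, b_4 = 8.5, c_4 = 4, s_4 = 1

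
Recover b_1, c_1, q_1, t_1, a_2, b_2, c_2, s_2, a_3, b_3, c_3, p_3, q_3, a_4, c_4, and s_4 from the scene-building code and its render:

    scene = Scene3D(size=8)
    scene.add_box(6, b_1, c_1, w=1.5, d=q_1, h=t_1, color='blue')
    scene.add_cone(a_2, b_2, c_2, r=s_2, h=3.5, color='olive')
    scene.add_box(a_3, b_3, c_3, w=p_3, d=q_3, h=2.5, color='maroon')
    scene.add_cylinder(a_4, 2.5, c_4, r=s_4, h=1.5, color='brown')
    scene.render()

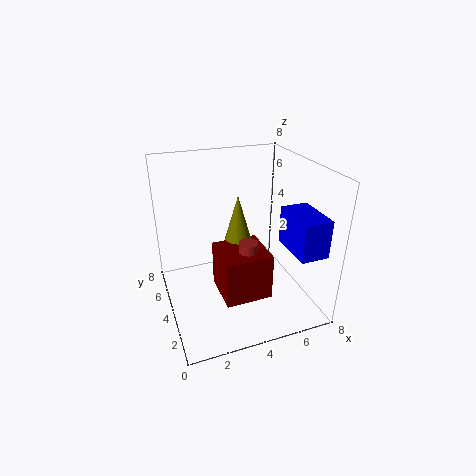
b_1 = 0.5
c_1 = 4
q_1 = 2.5
t_1 = 2
a_2 = 4
b_2 = 4
c_2 = 3
s_2 = 1
a_3 = 2.5
b_3 = 1.5
c_3 = 1.5
p_3 = 2.5
q_3 = 2.5
a_4 = 4
c_4 = 3
s_4 = 0.5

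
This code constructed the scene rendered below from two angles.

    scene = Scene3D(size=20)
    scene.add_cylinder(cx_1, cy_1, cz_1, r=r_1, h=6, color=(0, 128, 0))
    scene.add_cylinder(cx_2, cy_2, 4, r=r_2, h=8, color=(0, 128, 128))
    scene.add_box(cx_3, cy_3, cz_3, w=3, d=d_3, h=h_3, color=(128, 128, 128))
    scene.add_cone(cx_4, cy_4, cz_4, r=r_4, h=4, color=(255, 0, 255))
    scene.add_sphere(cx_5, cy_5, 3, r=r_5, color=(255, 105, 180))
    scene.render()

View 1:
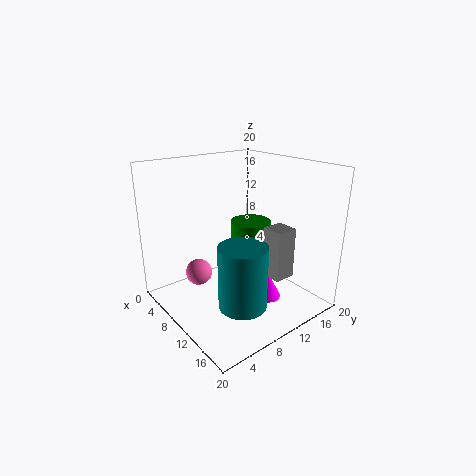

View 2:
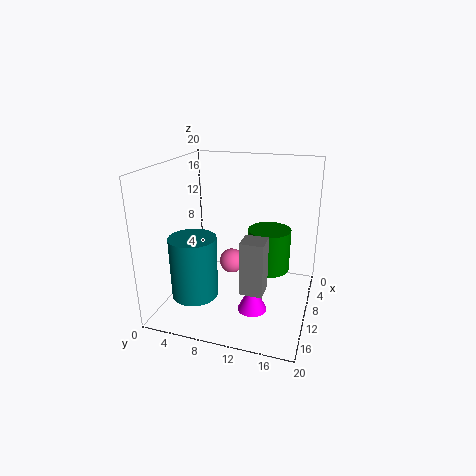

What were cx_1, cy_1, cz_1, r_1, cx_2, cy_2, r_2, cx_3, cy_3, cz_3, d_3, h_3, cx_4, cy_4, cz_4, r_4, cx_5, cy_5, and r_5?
cx_1 = 8; cy_1 = 14; cz_1 = 5; r_1 = 3; cx_2 = 16; cy_2 = 6; r_2 = 3; cx_3 = 13; cy_3 = 12; cz_3 = 5; d_3 = 3; h_3 = 7; cx_4 = 13; cy_4 = 13; cz_4 = 1; r_4 = 2; cx_5 = 4; cy_5 = 7; r_5 = 2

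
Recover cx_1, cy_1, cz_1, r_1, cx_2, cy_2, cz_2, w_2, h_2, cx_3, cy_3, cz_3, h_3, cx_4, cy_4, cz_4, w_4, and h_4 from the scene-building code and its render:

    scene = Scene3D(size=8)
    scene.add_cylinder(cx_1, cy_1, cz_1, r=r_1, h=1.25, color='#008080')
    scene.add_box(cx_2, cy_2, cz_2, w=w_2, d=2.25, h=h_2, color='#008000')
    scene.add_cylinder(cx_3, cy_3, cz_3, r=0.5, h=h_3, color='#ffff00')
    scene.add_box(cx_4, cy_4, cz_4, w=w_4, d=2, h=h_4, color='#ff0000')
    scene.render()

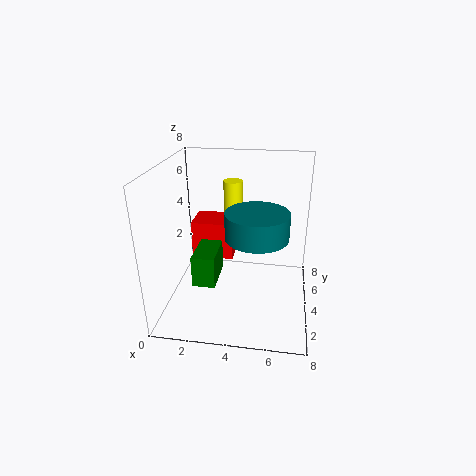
cx_1 = 5.25
cy_1 = 1.75
cz_1 = 5.25
r_1 = 1.5
cx_2 = 1.75
cy_2 = 2.25
cz_2 = 1.75
w_2 = 1.25
h_2 = 1.75
cx_3 = 3.75
cy_3 = 4
cz_3 = 5.5
h_3 = 1.75
cx_4 = 1
cy_4 = 5
cz_4 = 2
w_4 = 2.5
h_4 = 2.25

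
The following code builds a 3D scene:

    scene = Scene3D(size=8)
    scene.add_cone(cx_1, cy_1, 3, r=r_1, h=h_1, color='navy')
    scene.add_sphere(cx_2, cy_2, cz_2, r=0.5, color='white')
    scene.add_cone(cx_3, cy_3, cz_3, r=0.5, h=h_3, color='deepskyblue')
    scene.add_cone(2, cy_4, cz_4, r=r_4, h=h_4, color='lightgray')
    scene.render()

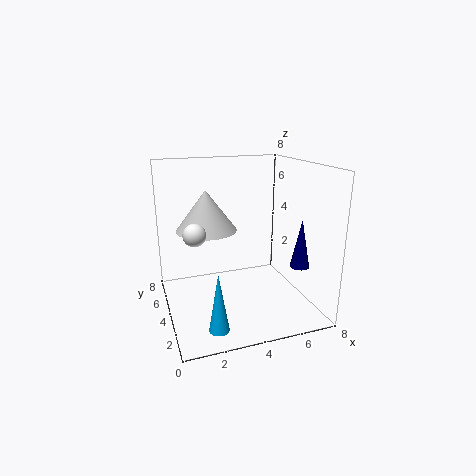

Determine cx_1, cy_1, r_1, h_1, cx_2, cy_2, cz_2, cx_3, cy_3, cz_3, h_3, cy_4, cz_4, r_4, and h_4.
cx_1 = 6.5; cy_1 = 1.5; r_1 = 0.5; h_1 = 2.5; cx_2 = 1; cy_2 = 1; cz_2 = 5.5; cx_3 = 2; cy_3 = 1; cz_3 = 0.5; h_3 = 3; cy_4 = 3; cz_4 = 5; r_4 = 1.5; h_4 = 2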